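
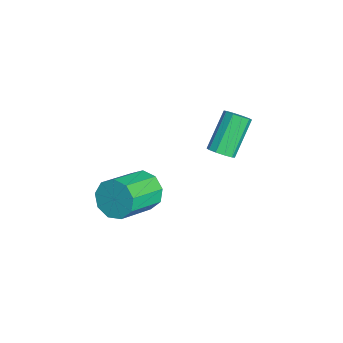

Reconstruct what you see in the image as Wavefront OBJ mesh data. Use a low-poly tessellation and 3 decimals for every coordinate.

v -2.279 3.541 0.778
v -1.87 3.267 1.247
v -3.071 4.186 2.831
v -3.481 4.459 2.362
v -1.716 3.645 1.144
v -2.917 4.563 2.729
v -1.778 3.983 0.902
v -2.979 4.901 2.486
v -2.031 4.152 0.612
v -3.232 5.07 2.197
v -2.379 4.087 0.386
v -3.58 5.006 1.97
v -2.689 3.814 0.309
v -3.89 4.733 1.893
v -2.843 3.437 0.411
v -4.044 4.355 1.996
v -2.781 3.099 0.654
v -3.982 4.017 2.238
v -2.528 2.93 0.943
v -3.729 3.848 2.528
v -2.18 2.994 1.17
v -3.381 3.913 2.754
v 0.33 -0.205 1.038
v 1.038 0.04 0.317
v 2.438 -1.35 1.221
v 1.73 -1.595 1.942
v 1.104 0.471 0.879
v 2.504 -0.919 1.783
v 0.807 0.586 1.516
v 2.208 -0.804 2.419
v 0.287 0.331 1.929
v 1.688 -1.059 2.832
v -0.213 -0.175 1.925
v 1.188 -1.565 2.828
v -0.459 -0.695 1.507
v 0.941 -2.085 2.41
v -0.336 -0.986 0.869
v 1.064 -2.376 1.772
v 0.098 -0.911 0.311
v 1.499 -2.301 1.214
v 0.641 -0.506 0.093
v 2.041 -1.896 0.996
f 2 1 5
f 2 5 3
f 3 5 6
f 3 6 4
f 5 1 7
f 5 7 6
f 6 7 8
f 6 8 4
f 7 1 9
f 7 9 8
f 8 9 10
f 8 10 4
f 9 1 11
f 9 11 10
f 10 11 12
f 10 12 4
f 11 1 13
f 11 13 12
f 12 13 14
f 12 14 4
f 13 1 15
f 13 15 14
f 14 15 16
f 14 16 4
f 15 1 17
f 15 17 16
f 16 17 18
f 16 18 4
f 17 1 19
f 17 19 18
f 18 19 20
f 18 20 4
f 19 1 21
f 19 21 20
f 20 21 22
f 20 22 4
f 21 1 2
f 21 2 22
f 22 2 3
f 22 3 4
f 24 23 27
f 24 27 25
f 25 27 28
f 25 28 26
f 27 23 29
f 27 29 28
f 28 29 30
f 28 30 26
f 29 23 31
f 29 31 30
f 30 31 32
f 30 32 26
f 31 23 33
f 31 33 32
f 32 33 34
f 32 34 26
f 33 23 35
f 33 35 34
f 34 35 36
f 34 36 26
f 35 23 37
f 35 37 36
f 36 37 38
f 36 38 26
f 37 23 39
f 37 39 38
f 38 39 40
f 38 40 26
f 39 23 41
f 39 41 40
f 40 41 42
f 40 42 26
f 41 23 24
f 41 24 42
f 42 24 25
f 42 25 26



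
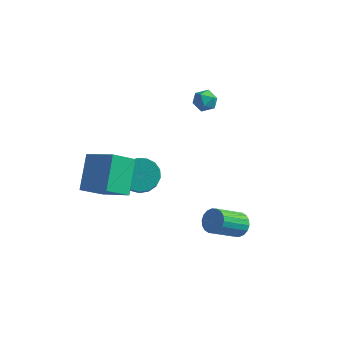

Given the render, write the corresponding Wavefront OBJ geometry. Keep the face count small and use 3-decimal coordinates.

v 3.698 0.279 -4.235
v 4.002 0.608 -3.658
v 3.105 -0.651 -2.469
v 2.802 -0.979 -3.045
v 3.724 0.771 -3.695
v 2.827 -0.488 -2.506
v 3.44 0.836 -3.84
v 2.543 -0.422 -2.651
v 3.208 0.792 -4.062
v 2.311 -0.467 -2.873
v 3.073 0.646 -4.319
v 2.176 -0.613 -3.13
v 3.061 0.427 -4.559
v 2.164 -0.832 -3.37
v 3.176 0.179 -4.735
v 2.279 -1.08 -3.546
v 3.395 -0.049 -4.811
v 2.498 -1.308 -3.622
v 3.673 -0.212 -4.774
v 2.776 -1.471 -3.585
v 3.957 -0.278 -4.629
v 3.06 -1.536 -3.44
v 4.189 -0.233 -4.407
v 3.292 -1.492 -3.218
v 4.324 -0.087 -4.15
v 3.427 -1.346 -2.961
v 4.336 0.132 -3.91
v 3.439 -1.127 -2.721
v 4.221 0.38 -3.734
v 3.324 -0.879 -2.545
v -3.755 -2.369 -1.669
v -2.085 -2.848 -0.679
v -4.088 -0.741 -0.32
v -2.417 -1.22 0.67
v -2.943 -1.44 -2.59
v -1.272 -1.919 -1.6
v -3.275 0.188 -1.241
v -1.605 -0.291 -0.251
v -2.321 1.924 -3.928
v -1.868 2.705 -3.454
v -1.346 1.577 -2.097
v -1.799 0.796 -2.572
v -2.323 2.708 -3.276
v -1.801 1.58 -1.919
v -2.777 2.532 -3.248
v -2.255 1.404 -1.891
v -3.127 2.216 -3.376
v -2.605 1.088 -2.019
v -3.292 1.833 -3.63
v -2.77 0.706 -2.273
v -3.235 1.472 -3.953
v -2.713 0.344 -2.596
v -2.968 1.213 -4.27
v -2.446 0.086 -2.913
v -2.554 1.118 -4.509
v -2.031 -0.01 -3.152
v -2.085 1.207 -4.615
v -1.563 0.079 -3.258
v -1.671 1.46 -4.564
v -1.149 0.333 -3.207
v -1.406 1.82 -4.367
v -0.884 0.692 -3.01
v -1.35 2.203 -4.07
v -0.828 1.076 -2.713
v -1.517 2.523 -3.74
v -0.995 1.395 -2.383
v 0.491 4.296 2.215
v 0.961 4.308 1.677
v -0.001 3.352 1.763
v 0.469 3.364 1.225
v 0.687 3.204 1.887
v 0.991 3.788 2.166
v -0.031 3.872 1.274
v 0.273 4.456 1.553
v 0.639 4.046 1.095
v 1.083 3.634 1.474
v -0.123 4.026 1.966
v 0.321 3.614 2.345
f 2 1 5
f 2 5 3
f 3 5 6
f 3 6 4
f 5 1 7
f 5 7 6
f 6 7 8
f 6 8 4
f 7 1 9
f 7 9 8
f 8 9 10
f 8 10 4
f 9 1 11
f 9 11 10
f 10 11 12
f 10 12 4
f 11 1 13
f 11 13 12
f 12 13 14
f 12 14 4
f 13 1 15
f 13 15 14
f 14 15 16
f 14 16 4
f 15 1 17
f 15 17 16
f 16 17 18
f 16 18 4
f 17 1 19
f 17 19 18
f 18 19 20
f 18 20 4
f 19 1 21
f 19 21 20
f 20 21 22
f 20 22 4
f 21 1 23
f 21 23 22
f 22 23 24
f 22 24 4
f 23 1 25
f 23 25 24
f 24 25 26
f 24 26 4
f 25 1 27
f 25 27 26
f 26 27 28
f 26 28 4
f 27 1 29
f 27 29 28
f 28 29 30
f 28 30 4
f 29 1 2
f 29 2 30
f 30 2 3
f 30 3 4
f 32 34 31
f 35 32 31
f 31 34 33
f 33 35 31
f 32 38 34
f 36 32 35
f 36 38 32
f 34 38 33
f 37 35 33
f 33 38 37
f 37 36 35
f 38 36 37
f 40 39 43
f 40 43 41
f 41 43 44
f 41 44 42
f 43 39 45
f 43 45 44
f 44 45 46
f 44 46 42
f 45 39 47
f 45 47 46
f 46 47 48
f 46 48 42
f 47 39 49
f 47 49 48
f 48 49 50
f 48 50 42
f 49 39 51
f 49 51 50
f 50 51 52
f 50 52 42
f 51 39 53
f 51 53 52
f 52 53 54
f 52 54 42
f 53 39 55
f 53 55 54
f 54 55 56
f 54 56 42
f 55 39 57
f 55 57 56
f 56 57 58
f 56 58 42
f 57 39 59
f 57 59 58
f 58 59 60
f 58 60 42
f 59 39 61
f 59 61 60
f 60 61 62
f 60 62 42
f 61 39 63
f 61 63 62
f 62 63 64
f 62 64 42
f 63 39 65
f 63 65 64
f 64 65 66
f 64 66 42
f 65 39 40
f 65 40 66
f 66 40 41
f 66 41 42
f 67 78 72
f 67 72 68
f 67 68 74
f 67 74 77
f 67 77 78
f 68 72 76
f 72 78 71
f 78 77 69
f 77 74 73
f 74 68 75
f 70 76 71
f 70 71 69
f 70 69 73
f 70 73 75
f 70 75 76
f 71 76 72
f 69 71 78
f 73 69 77
f 75 73 74
f 76 75 68



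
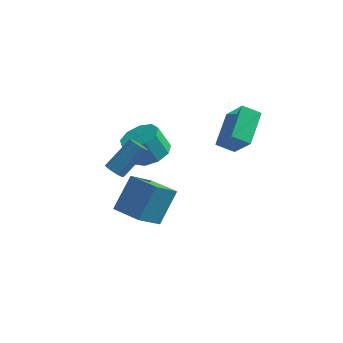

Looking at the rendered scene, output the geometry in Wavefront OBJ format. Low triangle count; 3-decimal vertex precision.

v -1.739 -0.626 -1.819
v -1.278 0.603 -0.362
v -1.098 0.579 -3.038
v -0.637 1.808 -1.582
v -0.343 -1.268 -1.718
v 0.118 -0.039 -0.262
v 0.298 -0.063 -2.938
v 0.759 1.166 -1.481
v -0.867 2.596 -0.281
v 0.012 2.358 0.133
v -0.575 2.285 1.335
v -1.453 2.524 0.921
v -0.071 3.037 0.134
v -0.657 2.964 1.336
v -0.526 3.51 -0.059
v -1.112 3.437 1.143
v -1.14 3.555 -0.357
v -1.727 3.482 0.846
v -1.627 3.152 -0.618
v -2.213 3.079 0.584
v -1.758 2.489 -0.722
v -2.344 2.416 0.48
v -1.472 1.876 -0.62
v -2.058 1.803 0.582
v -0.903 1.6 -0.359
v -1.489 1.527 0.843
v -0.317 1.791 -0.062
v -0.903 1.718 1.141
v -1.003 -2.58 2.723
v -0.68 -2.424 2.361
v 0.146 -1.404 3.534
v -0.177 -1.56 3.897
v -0.901 -2.24 2.357
v -0.075 -1.221 3.53
v -1.154 -2.164 2.469
v -0.329 -1.145 3.643
v -1.36 -2.22 2.662
v -0.534 -1.201 3.836
v -1.452 -2.39 2.875
v -0.626 -1.371 4.048
v -1.401 -2.621 3.039
v -0.575 -1.601 4.213
v -1.224 -2.838 3.103
v -0.399 -1.819 4.277
v -0.977 -2.973 3.047
v -0.151 -1.954 4.22
v -0.738 -2.983 2.888
v 0.088 -1.964 4.061
v -0.583 -2.865 2.676
v 0.243 -1.846 3.85
v -0.561 -2.657 2.48
v 0.264 -1.638 3.653
v 2.164 2.653 1.035
v 3.061 2.017 2.345
v 2.22 4.403 1.846
v 3.117 3.767 3.156
v 3.023 2.853 0.544
v 3.92 2.217 1.854
v 3.079 4.603 1.355
v 3.976 3.967 2.665
f 2 4 1
f 5 2 1
f 1 4 3
f 3 5 1
f 2 8 4
f 6 2 5
f 6 8 2
f 4 8 3
f 7 5 3
f 3 8 7
f 7 6 5
f 8 6 7
f 10 9 13
f 10 13 11
f 11 13 14
f 11 14 12
f 13 9 15
f 13 15 14
f 14 15 16
f 14 16 12
f 15 9 17
f 15 17 16
f 16 17 18
f 16 18 12
f 17 9 19
f 17 19 18
f 18 19 20
f 18 20 12
f 19 9 21
f 19 21 20
f 20 21 22
f 20 22 12
f 21 9 23
f 21 23 22
f 22 23 24
f 22 24 12
f 23 9 25
f 23 25 24
f 24 25 26
f 24 26 12
f 25 9 27
f 25 27 26
f 26 27 28
f 26 28 12
f 27 9 10
f 27 10 28
f 28 10 11
f 28 11 12
f 30 29 33
f 30 33 31
f 31 33 34
f 31 34 32
f 33 29 35
f 33 35 34
f 34 35 36
f 34 36 32
f 35 29 37
f 35 37 36
f 36 37 38
f 36 38 32
f 37 29 39
f 37 39 38
f 38 39 40
f 38 40 32
f 39 29 41
f 39 41 40
f 40 41 42
f 40 42 32
f 41 29 43
f 41 43 42
f 42 43 44
f 42 44 32
f 43 29 45
f 43 45 44
f 44 45 46
f 44 46 32
f 45 29 47
f 45 47 46
f 46 47 48
f 46 48 32
f 47 29 49
f 47 49 48
f 48 49 50
f 48 50 32
f 49 29 51
f 49 51 50
f 50 51 52
f 50 52 32
f 51 29 30
f 51 30 52
f 52 30 31
f 52 31 32
f 54 56 53
f 57 54 53
f 53 56 55
f 55 57 53
f 54 60 56
f 58 54 57
f 58 60 54
f 56 60 55
f 59 57 55
f 55 60 59
f 59 58 57
f 60 58 59



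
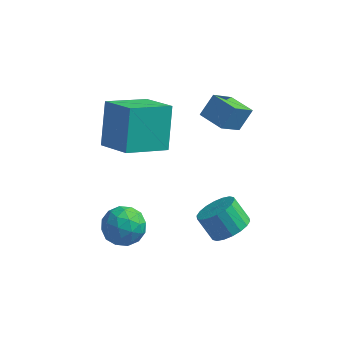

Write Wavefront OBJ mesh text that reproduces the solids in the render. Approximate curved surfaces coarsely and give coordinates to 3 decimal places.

v -1.508 0.998 2.054
v -1.691 2.21 3.759
v -0.169 2.37 1.222
v -0.351 3.582 2.927
v -0.189 0.158 2.793
v -0.371 1.37 4.498
v 1.151 1.53 1.961
v 0.968 2.742 3.666
v 4.049 0.584 -1.664
v 4.759 0.86 -1.185
v 4.022 1.152 -0.258
v 3.311 0.876 -0.736
v 4.647 1.193 -1.379
v 3.91 1.485 -0.452
v 4.417 1.404 -1.629
v 3.68 1.696 -0.702
v 4.114 1.454 -1.886
v 3.376 1.746 -0.959
v 3.797 1.331 -2.099
v 3.06 1.623 -1.172
v 3.531 1.06 -2.225
v 2.793 1.352 -1.298
v 3.367 0.695 -2.241
v 2.63 0.987 -1.313
v 3.338 0.308 -2.142
v 2.601 0.6 -1.215
v 3.45 -0.025 -1.948
v 2.713 0.267 -1.021
v 3.68 -0.236 -1.698
v 2.943 0.056 -0.771
v 3.984 -0.286 -1.441
v 3.246 0.006 -0.514
v 4.3 -0.163 -1.228
v 3.563 0.129 -0.301
v 4.567 0.108 -1.102
v 3.829 0.4 -0.175
v 4.73 0.473 -1.087
v 3.993 0.765 -0.159
v 0.147 -0.293 -0.392
v 0.724 -1.074 -0.51
v -0.744 -0.766 -1.61
v -0.167 -1.547 -1.728
v -0.743 -1.479 -0.941
v -0.193 -1.187 -0.188
v 0.173 -0.653 -1.932
v 0.723 -0.361 -1.179
v 0.739 -1.297 -1.462
v 0.173 -1.807 -0.849
v -0.193 -0.033 -1.271
v -0.759 -0.543 -0.658
v 0.514 -0.642 -0.344
v -0.534 -1.198 -1.776
v -0.872 -1.158 -1.313
v -0.534 -1.617 -1.383
v -0.025 -0.708 -0.155
v 0.314 -1.167 -0.224
v -0.548 -1.405 -0.477
v -0.334 -0.673 -1.896
v 0.005 -1.132 -1.965
v 0.514 -0.223 -0.737
v 0.852 -0.682 -0.807
v 0.528 -0.435 -1.643
v 0.862 -1.232 -0.973
v 0.338 -1.51 -1.689
v 0.538 -0.985 -1.809
v 0.862 -0.813 -1.366
v 0.529 -1.532 -0.613
v 0.005 -1.81 -1.329
v -0.333 -1.77 -0.866
v -0.01 -1.598 -0.424
v 0.538 -1.663 -1.172
v -0.025 -0.03 -0.791
v -0.549 -0.308 -1.507
v -0.01 -0.242 -1.696
v 0.313 -0.07 -1.254
v -0.358 -0.33 -0.431
v -0.882 -0.608 -1.147
v -0.882 -1.027 -0.754
v -0.558 -0.855 -0.311
v -0.558 -0.177 -0.948
v 2.102 2.782 3.372
v 2.484 3.415 4.187
v 2.598 3.803 2.346
v 2.98 4.436 3.161
v 3.14 2.224 3.319
v 3.522 2.857 4.134
v 3.636 3.245 2.293
v 4.018 3.878 3.108
f 2 4 1
f 5 2 1
f 1 4 3
f 3 5 1
f 2 8 4
f 6 2 5
f 6 8 2
f 4 8 3
f 7 5 3
f 3 8 7
f 7 6 5
f 8 6 7
f 10 9 13
f 10 13 11
f 11 13 14
f 11 14 12
f 13 9 15
f 13 15 14
f 14 15 16
f 14 16 12
f 15 9 17
f 15 17 16
f 16 17 18
f 16 18 12
f 17 9 19
f 17 19 18
f 18 19 20
f 18 20 12
f 19 9 21
f 19 21 20
f 20 21 22
f 20 22 12
f 21 9 23
f 21 23 22
f 22 23 24
f 22 24 12
f 23 9 25
f 23 25 24
f 24 25 26
f 24 26 12
f 25 9 27
f 25 27 26
f 26 27 28
f 26 28 12
f 27 9 29
f 27 29 28
f 28 29 30
f 28 30 12
f 29 9 31
f 29 31 30
f 30 31 32
f 30 32 12
f 31 9 33
f 31 33 32
f 32 33 34
f 32 34 12
f 33 9 35
f 33 35 34
f 34 35 36
f 34 36 12
f 35 9 37
f 35 37 36
f 36 37 38
f 36 38 12
f 37 9 10
f 37 10 38
f 38 10 11
f 38 11 12
f 39 76 55
f 76 50 79
f 55 79 44
f 76 79 55
f 39 55 51
f 55 44 56
f 51 56 40
f 55 56 51
f 39 51 60
f 51 40 61
f 60 61 46
f 51 61 60
f 39 60 72
f 60 46 75
f 72 75 49
f 60 75 72
f 39 72 76
f 72 49 80
f 76 80 50
f 72 80 76
f 40 56 67
f 56 44 70
f 67 70 48
f 56 70 67
f 44 79 57
f 79 50 78
f 57 78 43
f 79 78 57
f 50 80 77
f 80 49 73
f 77 73 41
f 80 73 77
f 49 75 74
f 75 46 62
f 74 62 45
f 75 62 74
f 46 61 66
f 61 40 63
f 66 63 47
f 61 63 66
f 42 68 54
f 68 48 69
f 54 69 43
f 68 69 54
f 42 54 52
f 54 43 53
f 52 53 41
f 54 53 52
f 42 52 59
f 52 41 58
f 59 58 45
f 52 58 59
f 42 59 64
f 59 45 65
f 64 65 47
f 59 65 64
f 42 64 68
f 64 47 71
f 68 71 48
f 64 71 68
f 43 69 57
f 69 48 70
f 57 70 44
f 69 70 57
f 41 53 77
f 53 43 78
f 77 78 50
f 53 78 77
f 45 58 74
f 58 41 73
f 74 73 49
f 58 73 74
f 47 65 66
f 65 45 62
f 66 62 46
f 65 62 66
f 48 71 67
f 71 47 63
f 67 63 40
f 71 63 67
f 82 84 81
f 85 82 81
f 81 84 83
f 83 85 81
f 82 88 84
f 86 82 85
f 86 88 82
f 84 88 83
f 87 85 83
f 83 88 87
f 87 86 85
f 88 86 87



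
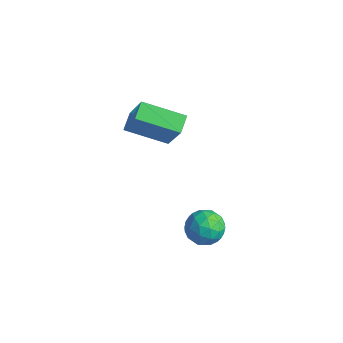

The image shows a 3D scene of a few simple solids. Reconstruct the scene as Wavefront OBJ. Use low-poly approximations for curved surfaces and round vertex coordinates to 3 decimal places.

v -1.236 -2.351 0.256
v -0.172 -2.609 2.001
v 0.139 -1.171 -0.408
v 1.203 -1.429 1.336
v -0.823 -3.031 -0.096
v 0.241 -3.289 1.648
v 0.552 -1.851 -0.761
v 1.616 -2.109 0.984
v 2.818 -1.714 -3.725
v 3.675 -1.576 -3.884
v 3.025 -3.124 -3.836
v 3.882 -2.986 -3.995
v 3.55 -2.821 -3.194
v 3.422 -1.95 -3.125
v 3.278 -2.75 -4.595
v 3.15 -1.879 -4.526
v 3.96 -2.216 -4.422
v 4.128 -2.26 -3.556
v 2.572 -2.44 -4.164
v 2.74 -2.484 -3.298
v 3.228 -1.521 -3.795
v 3.472 -3.179 -3.925
v 3.276 -3.082 -3.454
v 3.78 -3 -3.548
v 3.08 -1.741 -3.348
v 3.584 -1.66 -3.442
v 3.51 -2.391 -3.036
v 3.116 -3.04 -4.278
v 3.62 -2.959 -4.372
v 2.92 -1.7 -4.172
v 3.424 -1.618 -4.266
v 3.19 -2.309 -4.684
v 3.9 -1.816 -4.205
v 4.021 -2.645 -4.27
v 3.666 -2.507 -4.622
v 3.591 -1.995 -4.582
v 3.999 -1.842 -3.696
v 4.12 -2.671 -3.761
v 3.925 -2.574 -3.29
v 3.85 -2.062 -3.25
v 4.166 -2.218 -4.012
v 2.58 -2.029 -3.959
v 2.701 -2.858 -4.024
v 2.85 -2.638 -4.47
v 2.775 -2.126 -4.43
v 2.679 -2.055 -3.45
v 2.8 -2.884 -3.515
v 3.109 -2.705 -3.138
v 3.034 -2.193 -3.098
v 2.534 -2.482 -3.708
f 2 4 1
f 5 2 1
f 1 4 3
f 3 5 1
f 2 8 4
f 6 2 5
f 6 8 2
f 4 8 3
f 7 5 3
f 3 8 7
f 7 6 5
f 8 6 7
f 9 46 25
f 46 20 49
f 25 49 14
f 46 49 25
f 9 25 21
f 25 14 26
f 21 26 10
f 25 26 21
f 9 21 30
f 21 10 31
f 30 31 16
f 21 31 30
f 9 30 42
f 30 16 45
f 42 45 19
f 30 45 42
f 9 42 46
f 42 19 50
f 46 50 20
f 42 50 46
f 10 26 37
f 26 14 40
f 37 40 18
f 26 40 37
f 14 49 27
f 49 20 48
f 27 48 13
f 49 48 27
f 20 50 47
f 50 19 43
f 47 43 11
f 50 43 47
f 19 45 44
f 45 16 32
f 44 32 15
f 45 32 44
f 16 31 36
f 31 10 33
f 36 33 17
f 31 33 36
f 12 38 24
f 38 18 39
f 24 39 13
f 38 39 24
f 12 24 22
f 24 13 23
f 22 23 11
f 24 23 22
f 12 22 29
f 22 11 28
f 29 28 15
f 22 28 29
f 12 29 34
f 29 15 35
f 34 35 17
f 29 35 34
f 12 34 38
f 34 17 41
f 38 41 18
f 34 41 38
f 13 39 27
f 39 18 40
f 27 40 14
f 39 40 27
f 11 23 47
f 23 13 48
f 47 48 20
f 23 48 47
f 15 28 44
f 28 11 43
f 44 43 19
f 28 43 44
f 17 35 36
f 35 15 32
f 36 32 16
f 35 32 36
f 18 41 37
f 41 17 33
f 37 33 10
f 41 33 37



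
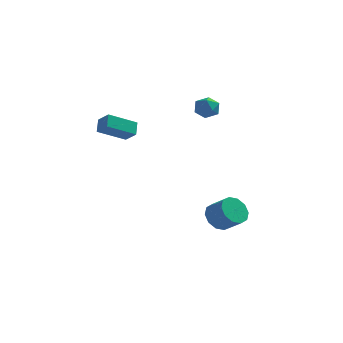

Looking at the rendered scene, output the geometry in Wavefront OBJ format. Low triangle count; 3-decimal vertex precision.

v 0.947 0.133 -3.855
v 1.341 -0.272 -4.594
v 2.307 -0.738 -3.824
v 1.913 -0.333 -3.085
v 1.557 0.258 -4.545
v 2.523 -0.208 -3.775
v 1.541 0.74 -4.233
v 2.507 0.274 -3.463
v 1.298 0.99 -3.777
v 2.264 0.525 -3.007
v 0.921 0.913 -3.35
v 1.887 0.448 -2.58
v 0.553 0.538 -3.116
v 1.519 0.072 -2.346
v 0.337 0.008 -3.165
v 1.303 -0.458 -2.395
v 0.353 -0.474 -3.477
v 1.319 -0.94 -2.707
v 0.596 -0.725 -3.933
v 1.562 -1.19 -3.163
v 0.973 -0.648 -4.36
v 1.939 -1.113 -3.59
v -3.576 -1.472 1.89
v -4.844 -2.397 2.665
v -3.67 -0.831 2.501
v -4.938 -1.756 3.275
v -2.922 -1.904 2.445
v -4.19 -2.829 3.219
v -3.016 -1.263 3.055
v -4.284 -2.188 3.83
v -0.627 1.472 3.069
v -0.042 1.875 2.779
v 0.062 1.185 4.061
v 0.647 1.588 3.771
v 0.016 1.95 4.017
v -0.41 2.127 3.404
v 0.43 0.933 3.436
v 0.004 1.11 2.823
v 0.611 1.542 3.006
v 0.355 2.171 3.365
v -0.335 0.889 3.475
v -0.591 1.518 3.834
f 2 1 5
f 2 5 3
f 3 5 6
f 3 6 4
f 5 1 7
f 5 7 6
f 6 7 8
f 6 8 4
f 7 1 9
f 7 9 8
f 8 9 10
f 8 10 4
f 9 1 11
f 9 11 10
f 10 11 12
f 10 12 4
f 11 1 13
f 11 13 12
f 12 13 14
f 12 14 4
f 13 1 15
f 13 15 14
f 14 15 16
f 14 16 4
f 15 1 17
f 15 17 16
f 16 17 18
f 16 18 4
f 17 1 19
f 17 19 18
f 18 19 20
f 18 20 4
f 19 1 21
f 19 21 20
f 20 21 22
f 20 22 4
f 21 1 2
f 21 2 22
f 22 2 3
f 22 3 4
f 24 26 23
f 27 24 23
f 23 26 25
f 25 27 23
f 24 30 26
f 28 24 27
f 28 30 24
f 26 30 25
f 29 27 25
f 25 30 29
f 29 28 27
f 30 28 29
f 31 42 36
f 31 36 32
f 31 32 38
f 31 38 41
f 31 41 42
f 32 36 40
f 36 42 35
f 42 41 33
f 41 38 37
f 38 32 39
f 34 40 35
f 34 35 33
f 34 33 37
f 34 37 39
f 34 39 40
f 35 40 36
f 33 35 42
f 37 33 41
f 39 37 38
f 40 39 32



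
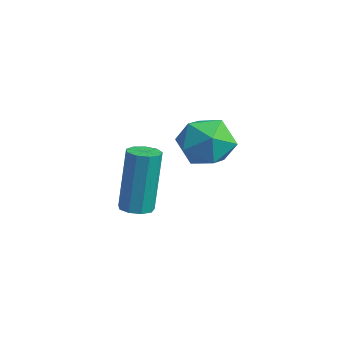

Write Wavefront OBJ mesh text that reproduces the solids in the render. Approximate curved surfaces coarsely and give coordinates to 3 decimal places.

v 2.997 -2.415 -1.884
v 3.55 -3.052 -1.589
v 2.11 -2.668 -0.771
v 2.663 -3.305 -0.476
v 2.911 -2.447 -0.441
v 3.459 -2.291 -1.129
v 2.201 -3.429 -1.231
v 2.749 -3.273 -1.919
v 3.058 -3.679 -1.185
v 3.497 -3.072 -0.697
v 2.163 -2.648 -1.663
v 2.602 -2.041 -1.175
v 0.154 -3.524 -4.835
v 0.651 -3.629 -4.788
v 0.523 -3.302 -2.698
v 0.026 -3.196 -2.745
v 0.606 -3.288 -4.845
v 0.478 -2.96 -2.754
v 0.35 -3.057 -4.896
v 0.222 -2.729 -2.806
v 0.002 -3.044 -4.92
v -0.126 -2.717 -2.829
v -0.275 -3.256 -4.903
v -0.403 -2.929 -2.813
v -0.351 -3.593 -4.855
v -0.479 -3.266 -2.765
v -0.191 -3.898 -4.798
v -0.319 -3.57 -2.707
v 0.131 -4.027 -4.758
v 0.003 -3.7 -2.667
v 0.463 -3.921 -4.754
v 0.335 -3.594 -2.664
f 1 12 6
f 1 6 2
f 1 2 8
f 1 8 11
f 1 11 12
f 2 6 10
f 6 12 5
f 12 11 3
f 11 8 7
f 8 2 9
f 4 10 5
f 4 5 3
f 4 3 7
f 4 7 9
f 4 9 10
f 5 10 6
f 3 5 12
f 7 3 11
f 9 7 8
f 10 9 2
f 14 13 17
f 14 17 15
f 15 17 18
f 15 18 16
f 17 13 19
f 17 19 18
f 18 19 20
f 18 20 16
f 19 13 21
f 19 21 20
f 20 21 22
f 20 22 16
f 21 13 23
f 21 23 22
f 22 23 24
f 22 24 16
f 23 13 25
f 23 25 24
f 24 25 26
f 24 26 16
f 25 13 27
f 25 27 26
f 26 27 28
f 26 28 16
f 27 13 29
f 27 29 28
f 28 29 30
f 28 30 16
f 29 13 31
f 29 31 30
f 30 31 32
f 30 32 16
f 31 13 14
f 31 14 32
f 32 14 15
f 32 15 16



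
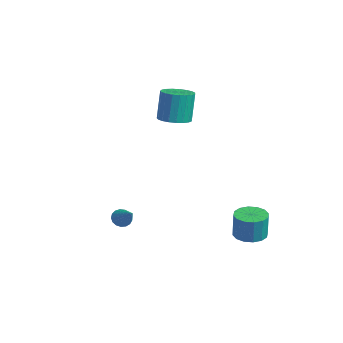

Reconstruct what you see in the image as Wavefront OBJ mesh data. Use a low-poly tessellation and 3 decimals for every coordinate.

v 3.62 2.645 -3.229
v 4.254 2.014 -3.325
v 4.434 1.964 -1.807
v 3.8 2.595 -1.711
v 4.484 2.419 -3.339
v 4.664 2.369 -1.821
v 4.482 2.884 -3.324
v 4.663 2.834 -1.805
v 4.249 3.286 -3.283
v 4.43 3.236 -1.764
v 3.848 3.516 -3.228
v 4.028 3.466 -1.709
v 3.385 3.512 -3.173
v 3.566 3.462 -1.654
v 2.986 3.276 -3.133
v 3.166 3.226 -1.615
v 2.756 2.871 -3.119
v 2.936 2.821 -1.601
v 2.757 2.406 -3.135
v 2.938 2.356 -1.616
v 2.99 2.004 -3.176
v 3.171 1.954 -1.657
v 3.392 1.774 -3.231
v 3.572 1.724 -1.712
v 3.854 1.778 -3.286
v 4.035 1.728 -1.767
v 0.508 -3.126 -2.448
v 0.78 -3.533 -2.758
v 1.752 -2.994 -1.532
v 0.848 -3.296 -2.886
v 0.839 -3.02 -2.912
v 0.754 -2.768 -2.833
v 0.613 -2.598 -2.665
v 0.447 -2.549 -2.448
v 0.296 -2.632 -2.23
v 0.193 -2.828 -2.063
v 0.163 -3.092 -1.983
v 0.211 -3.364 -2.01
v 0.328 -3.581 -2.138
v 0.486 -3.694 -2.336
v 0.649 -3.677 -2.56
v -2.766 1.085 2.558
v -1.974 1.574 2.579
v -2.203 1.863 4.443
v -2.994 1.375 4.422
v -2.236 1.848 2.505
v -2.465 2.137 4.369
v -2.59 1.991 2.439
v -2.819 2.28 4.303
v -2.974 1.977 2.394
v -3.202 2.266 4.258
v -3.321 1.809 2.378
v -3.55 2.098 4.241
v -3.573 1.516 2.392
v -3.802 1.805 4.256
v -3.685 1.148 2.435
v -3.914 1.437 4.299
v -3.638 0.77 2.5
v -3.867 1.059 4.364
v -3.441 0.446 2.574
v -3.669 0.735 4.438
v -3.126 0.233 2.646
v -3.355 0.522 4.51
v -2.749 0.167 2.703
v -2.978 0.456 4.566
v -2.375 0.26 2.734
v -2.604 0.549 4.598
v -2.069 0.496 2.735
v -2.297 0.785 4.599
v -1.883 0.833 2.706
v -2.111 1.123 4.569
v -1.849 1.215 2.651
v -2.078 1.504 4.514
f 2 1 5
f 2 5 3
f 3 5 6
f 3 6 4
f 5 1 7
f 5 7 6
f 6 7 8
f 6 8 4
f 7 1 9
f 7 9 8
f 8 9 10
f 8 10 4
f 9 1 11
f 9 11 10
f 10 11 12
f 10 12 4
f 11 1 13
f 11 13 12
f 12 13 14
f 12 14 4
f 13 1 15
f 13 15 14
f 14 15 16
f 14 16 4
f 15 1 17
f 15 17 16
f 16 17 18
f 16 18 4
f 17 1 19
f 17 19 18
f 18 19 20
f 18 20 4
f 19 1 21
f 19 21 20
f 20 21 22
f 20 22 4
f 21 1 23
f 21 23 22
f 22 23 24
f 22 24 4
f 23 1 25
f 23 25 24
f 24 25 26
f 24 26 4
f 25 1 2
f 25 2 26
f 26 2 3
f 26 3 4
f 28 27 30
f 28 30 29
f 30 27 31
f 30 31 29
f 31 27 32
f 31 32 29
f 32 27 33
f 32 33 29
f 33 27 34
f 33 34 29
f 34 27 35
f 34 35 29
f 35 27 36
f 35 36 29
f 36 27 37
f 36 37 29
f 37 27 38
f 37 38 29
f 38 27 39
f 38 39 29
f 39 27 40
f 39 40 29
f 40 27 41
f 40 41 29
f 41 27 28
f 41 28 29
f 43 42 46
f 43 46 44
f 44 46 47
f 44 47 45
f 46 42 48
f 46 48 47
f 47 48 49
f 47 49 45
f 48 42 50
f 48 50 49
f 49 50 51
f 49 51 45
f 50 42 52
f 50 52 51
f 51 52 53
f 51 53 45
f 52 42 54
f 52 54 53
f 53 54 55
f 53 55 45
f 54 42 56
f 54 56 55
f 55 56 57
f 55 57 45
f 56 42 58
f 56 58 57
f 57 58 59
f 57 59 45
f 58 42 60
f 58 60 59
f 59 60 61
f 59 61 45
f 60 42 62
f 60 62 61
f 61 62 63
f 61 63 45
f 62 42 64
f 62 64 63
f 63 64 65
f 63 65 45
f 64 42 66
f 64 66 65
f 65 66 67
f 65 67 45
f 66 42 68
f 66 68 67
f 67 68 69
f 67 69 45
f 68 42 70
f 68 70 69
f 69 70 71
f 69 71 45
f 70 42 72
f 70 72 71
f 71 72 73
f 71 73 45
f 72 42 43
f 72 43 73
f 73 43 44
f 73 44 45



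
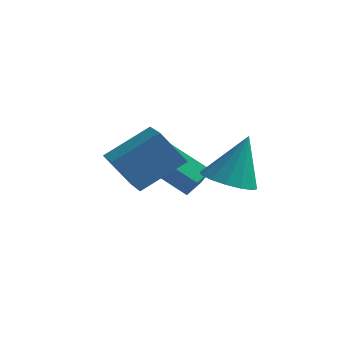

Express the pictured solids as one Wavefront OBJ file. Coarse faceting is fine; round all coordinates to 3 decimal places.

v -5.058 1.636 -3.012
v -4.838 2.451 -2.7
v -3.224 1.584 -4.17
v -3.004 2.399 -3.858
v -4.436 1.081 -2.002
v -4.216 1.896 -1.69
v -2.602 1.029 -3.16
v -2.382 1.844 -2.848
v -3.014 -3.001 -1.798
v -3.903 -3.298 -0.465
v -3.87 -1.888 -2.121
v -4.758 -2.185 -0.787
v -1.802 -1.755 -0.713
v -2.69 -2.052 0.621
v -2.657 -0.642 -1.035
v -3.546 -0.939 0.298
v -1.607 1.544 -3.102
v -0.573 1.218 -3.221
v -1.133 2.316 -1.098
v -0.584 1.746 -3.422
v -0.869 2.219 -3.537
v -1.352 2.511 -3.535
v -1.903 2.544 -3.418
v -2.374 2.309 -3.216
v -2.64 1.869 -2.984
v -2.629 1.342 -2.783
v -2.344 0.869 -2.668
v -1.861 0.576 -2.67
v -1.311 0.543 -2.787
v -0.839 0.778 -2.989
f 2 4 1
f 5 2 1
f 1 4 3
f 3 5 1
f 2 8 4
f 6 2 5
f 6 8 2
f 4 8 3
f 7 5 3
f 3 8 7
f 7 6 5
f 8 6 7
f 10 12 9
f 13 10 9
f 9 12 11
f 11 13 9
f 10 16 12
f 14 10 13
f 14 16 10
f 12 16 11
f 15 13 11
f 11 16 15
f 15 14 13
f 16 14 15
f 18 17 20
f 18 20 19
f 20 17 21
f 20 21 19
f 21 17 22
f 21 22 19
f 22 17 23
f 22 23 19
f 23 17 24
f 23 24 19
f 24 17 25
f 24 25 19
f 25 17 26
f 25 26 19
f 26 17 27
f 26 27 19
f 27 17 28
f 27 28 19
f 28 17 29
f 28 29 19
f 29 17 30
f 29 30 19
f 30 17 18
f 30 18 19



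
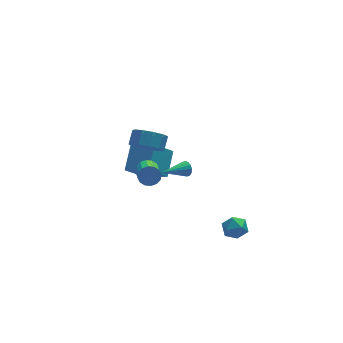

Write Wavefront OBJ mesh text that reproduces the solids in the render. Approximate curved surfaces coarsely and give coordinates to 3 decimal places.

v -1.628 2.516 -4.096
v -2.868 2.308 -2.922
v -2.686 3.901 -4.97
v -3.926 3.694 -3.796
v -0.814 3.826 -3.004
v -2.054 3.619 -1.83
v -1.872 5.212 -3.878
v -3.112 5.004 -2.704
v 0.458 -3.025 -3.572
v 0.941 -3.389 -4.172
v -0.301 -4.171 -3.488
v 0.182 -4.535 -4.088
v 0.507 -4.378 -3.316
v 0.976 -3.669 -3.368
v -0.336 -3.891 -4.292
v 0.133 -3.182 -4.344
v 0.45 -3.924 -4.616
v 0.971 -4.225 -4.014
v -0.331 -3.335 -3.646
v 0.19 -3.636 -3.044
v -3.635 0.18 -0.722
v -3.318 -0.164 -1.229
v -3.648 -1.564 -0.485
v -3.965 -1.22 0.022
v -3.062 -0.097 -0.99
v -3.392 -1.497 -0.245
v -2.96 0.045 -0.678
v -3.29 -1.356 0.066
v -3.038 0.222 -0.378
v -3.368 -1.178 0.366
v -3.277 0.389 -0.171
v -3.606 -1.012 0.574
v -3.611 0.499 -0.111
v -3.941 -0.901 0.633
v -3.952 0.524 -0.215
v -4.282 -0.876 0.529
v -4.208 0.457 -0.455
v -4.538 -0.943 0.29
v -4.31 0.316 -0.766
v -4.64 -1.085 -0.022
v -4.232 0.138 -1.066
v -4.562 -1.262 -0.322
v -3.994 -0.028 -1.274
v -4.323 -1.429 -0.529
v -3.659 -0.139 -1.333
v -3.989 -1.539 -0.589
v -3.642 0.307 1.239
v -3.124 -0.5 1.666
v -2.679 0.125 2.308
v -3.198 0.933 1.881
v -2.762 -0.262 1.183
v -2.317 0.363 1.825
v -2.736 0.194 0.722
v -2.291 0.819 1.364
v -3.056 0.693 0.458
v -2.611 1.318 1.1
v -3.6 1.044 0.492
v -3.156 1.669 1.134
v -4.161 1.115 0.812
v -3.716 1.74 1.454
v -4.523 0.877 1.295
v -4.078 1.502 1.937
v -4.549 0.421 1.756
v -4.104 1.046 2.398
v -4.229 -0.078 2.02
v -3.784 0.547 2.662
v -3.684 -0.429 1.986
v -3.24 0.196 2.628
v -1.213 0.329 -1.504
v -1.009 0.134 -1.043
v -2.887 -0.129 -0.956
v -1.065 0.403 -0.99
v -1.161 0.652 -1.075
v -1.27 0.814 -1.274
v -1.365 0.846 -1.535
v -1.418 0.74 -1.788
v -1.417 0.523 -1.965
v -1.361 0.254 -2.018
v -1.265 0.006 -1.934
v -1.156 -0.157 -1.734
v -1.061 -0.189 -1.473
v -1.008 -0.082 -1.22
f 2 4 1
f 5 2 1
f 1 4 3
f 3 5 1
f 2 8 4
f 6 2 5
f 6 8 2
f 4 8 3
f 7 5 3
f 3 8 7
f 7 6 5
f 8 6 7
f 9 20 14
f 9 14 10
f 9 10 16
f 9 16 19
f 9 19 20
f 10 14 18
f 14 20 13
f 20 19 11
f 19 16 15
f 16 10 17
f 12 18 13
f 12 13 11
f 12 11 15
f 12 15 17
f 12 17 18
f 13 18 14
f 11 13 20
f 15 11 19
f 17 15 16
f 18 17 10
f 22 21 25
f 22 25 23
f 23 25 26
f 23 26 24
f 25 21 27
f 25 27 26
f 26 27 28
f 26 28 24
f 27 21 29
f 27 29 28
f 28 29 30
f 28 30 24
f 29 21 31
f 29 31 30
f 30 31 32
f 30 32 24
f 31 21 33
f 31 33 32
f 32 33 34
f 32 34 24
f 33 21 35
f 33 35 34
f 34 35 36
f 34 36 24
f 35 21 37
f 35 37 36
f 36 37 38
f 36 38 24
f 37 21 39
f 37 39 38
f 38 39 40
f 38 40 24
f 39 21 41
f 39 41 40
f 40 41 42
f 40 42 24
f 41 21 43
f 41 43 42
f 42 43 44
f 42 44 24
f 43 21 45
f 43 45 44
f 44 45 46
f 44 46 24
f 45 21 22
f 45 22 46
f 46 22 23
f 46 23 24
f 48 47 51
f 48 51 49
f 49 51 52
f 49 52 50
f 51 47 53
f 51 53 52
f 52 53 54
f 52 54 50
f 53 47 55
f 53 55 54
f 54 55 56
f 54 56 50
f 55 47 57
f 55 57 56
f 56 57 58
f 56 58 50
f 57 47 59
f 57 59 58
f 58 59 60
f 58 60 50
f 59 47 61
f 59 61 60
f 60 61 62
f 60 62 50
f 61 47 63
f 61 63 62
f 62 63 64
f 62 64 50
f 63 47 65
f 63 65 64
f 64 65 66
f 64 66 50
f 65 47 67
f 65 67 66
f 66 67 68
f 66 68 50
f 67 47 48
f 67 48 68
f 68 48 49
f 68 49 50
f 70 69 72
f 70 72 71
f 72 69 73
f 72 73 71
f 73 69 74
f 73 74 71
f 74 69 75
f 74 75 71
f 75 69 76
f 75 76 71
f 76 69 77
f 76 77 71
f 77 69 78
f 77 78 71
f 78 69 79
f 78 79 71
f 79 69 80
f 79 80 71
f 80 69 81
f 80 81 71
f 81 69 82
f 81 82 71
f 82 69 70
f 82 70 71



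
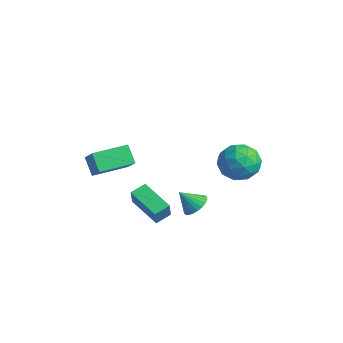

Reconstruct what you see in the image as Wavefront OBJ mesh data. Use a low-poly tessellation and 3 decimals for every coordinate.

v 1.919 -2.47 -2.989
v 2.315 -2.784 -2.035
v 1.895 -1.704 -2.727
v 2.291 -2.018 -1.773
v 3.509 -2.222 -3.567
v 3.905 -2.536 -2.613
v 3.485 -1.456 -3.305
v 3.881 -1.77 -2.351
v 3.999 -0.488 -2.761
v 4.377 -0.142 -2.314
v 3.561 -1.072 -1.939
v 4.158 0.008 -2.324
v 3.915 0.083 -2.4
v 3.685 0.07 -2.532
v 3.503 -0.027 -2.698
v 3.396 -0.195 -2.874
v 3.381 -0.407 -3.033
v 3.46 -0.631 -3.15
v 3.622 -0.834 -3.208
v 3.84 -0.983 -3.198
v 4.083 -1.058 -3.122
v 4.313 -1.045 -2.99
v 4.496 -0.948 -2.824
v 4.602 -0.78 -2.648
v 4.617 -0.568 -2.489
v 4.538 -0.344 -2.372
v -3.004 -2.012 -3.012
v -1.837 -2.289 -1.983
v -2.708 -0.272 -2.879
v -1.542 -0.549 -1.85
v -2.278 -2.071 -3.85
v -1.112 -2.348 -2.821
v -1.983 -0.331 -3.717
v -0.816 -0.608 -2.688
v 2.132 3.787 -1.709
v 3.088 3.398 -1.381
v 1.892 2.362 -2.699
v 2.848 1.973 -2.371
v 2.021 2.039 -1.674
v 2.17 2.92 -1.062
v 2.81 2.84 -3.018
v 2.959 3.721 -2.406
v 3.507 2.812 -2.19
v 3.02 2.317 -1.359
v 1.96 3.443 -2.721
v 1.473 2.948 -1.89
v 2.631 3.718 -1.458
v 2.349 2.042 -2.622
v 1.863 2.081 -2.212
v 2.425 1.852 -2.019
v 2.092 3.437 -1.27
v 2.654 3.208 -1.077
v 2.027 2.409 -1.25
v 2.326 2.552 -3.003
v 2.888 2.323 -2.81
v 2.555 3.908 -2.061
v 3.117 3.679 -1.868
v 2.953 3.351 -2.83
v 3.439 3.145 -1.74
v 3.298 2.307 -2.323
v 3.276 2.817 -2.703
v 3.363 3.335 -2.343
v 3.153 2.854 -1.252
v 3.011 2.016 -1.834
v 2.526 2.055 -1.425
v 2.613 2.573 -1.065
v 3.399 2.51 -1.728
v 1.969 3.744 -2.246
v 1.827 2.906 -2.828
v 2.367 3.187 -3.015
v 2.454 3.705 -2.655
v 1.682 3.453 -1.757
v 1.541 2.615 -2.34
v 1.617 2.425 -1.737
v 1.704 2.943 -1.377
v 1.581 3.25 -2.352
f 2 4 1
f 5 2 1
f 1 4 3
f 3 5 1
f 2 8 4
f 6 2 5
f 6 8 2
f 4 8 3
f 7 5 3
f 3 8 7
f 7 6 5
f 8 6 7
f 10 9 12
f 10 12 11
f 12 9 13
f 12 13 11
f 13 9 14
f 13 14 11
f 14 9 15
f 14 15 11
f 15 9 16
f 15 16 11
f 16 9 17
f 16 17 11
f 17 9 18
f 17 18 11
f 18 9 19
f 18 19 11
f 19 9 20
f 19 20 11
f 20 9 21
f 20 21 11
f 21 9 22
f 21 22 11
f 22 9 23
f 22 23 11
f 23 9 24
f 23 24 11
f 24 9 25
f 24 25 11
f 25 9 26
f 25 26 11
f 26 9 10
f 26 10 11
f 28 30 27
f 31 28 27
f 27 30 29
f 29 31 27
f 28 34 30
f 32 28 31
f 32 34 28
f 30 34 29
f 33 31 29
f 29 34 33
f 33 32 31
f 34 32 33
f 35 72 51
f 72 46 75
f 51 75 40
f 72 75 51
f 35 51 47
f 51 40 52
f 47 52 36
f 51 52 47
f 35 47 56
f 47 36 57
f 56 57 42
f 47 57 56
f 35 56 68
f 56 42 71
f 68 71 45
f 56 71 68
f 35 68 72
f 68 45 76
f 72 76 46
f 68 76 72
f 36 52 63
f 52 40 66
f 63 66 44
f 52 66 63
f 40 75 53
f 75 46 74
f 53 74 39
f 75 74 53
f 46 76 73
f 76 45 69
f 73 69 37
f 76 69 73
f 45 71 70
f 71 42 58
f 70 58 41
f 71 58 70
f 42 57 62
f 57 36 59
f 62 59 43
f 57 59 62
f 38 64 50
f 64 44 65
f 50 65 39
f 64 65 50
f 38 50 48
f 50 39 49
f 48 49 37
f 50 49 48
f 38 48 55
f 48 37 54
f 55 54 41
f 48 54 55
f 38 55 60
f 55 41 61
f 60 61 43
f 55 61 60
f 38 60 64
f 60 43 67
f 64 67 44
f 60 67 64
f 39 65 53
f 65 44 66
f 53 66 40
f 65 66 53
f 37 49 73
f 49 39 74
f 73 74 46
f 49 74 73
f 41 54 70
f 54 37 69
f 70 69 45
f 54 69 70
f 43 61 62
f 61 41 58
f 62 58 42
f 61 58 62
f 44 67 63
f 67 43 59
f 63 59 36
f 67 59 63



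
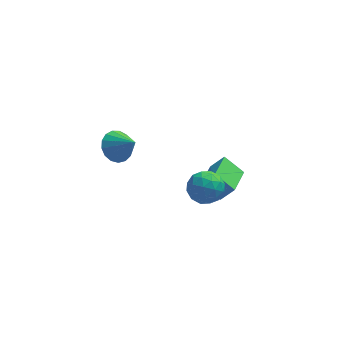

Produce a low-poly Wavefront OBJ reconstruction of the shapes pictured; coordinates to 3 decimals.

v -0.656 0.461 1.206
v 0.107 0.832 1.134
v -0.407 -0.272 0.066
v 0.356 0.099 -0.006
v 0.206 -0.447 0.631
v 0.052 0.006 1.335
v -0.352 0.554 -0.135
v -0.506 1.007 0.569
v 0.295 0.889 0.305
v 0.64 0.271 0.779
v -0.94 0.289 0.421
v -0.595 -0.329 0.895
v -0.297 0.711 1.27
v -0.003 -0.151 -0.07
v -0.092 -0.472 0.304
v 0.357 -0.254 0.262
v -0.329 0.226 1.388
v 0.12 0.444 1.346
v 0.178 -0.308 1.05
v -0.42 0.116 -0.146
v 0.029 0.334 -0.188
v -0.657 0.814 0.938
v -0.208 1.032 0.896
v -0.478 0.868 0.15
v 0.263 0.963 0.741
v 0.409 0.531 0.071
v -0.007 0.799 -0.005
v -0.097 1.065 0.409
v 0.465 0.599 1.019
v 0.612 0.168 0.349
v 0.523 -0.153 0.723
v 0.433 0.114 1.137
v 0.576 0.633 0.532
v -0.912 0.392 0.851
v -0.765 -0.039 0.181
v -0.733 0.446 0.063
v -0.823 0.713 0.477
v -0.709 0.029 1.129
v -0.563 -0.403 0.459
v -0.203 -0.505 0.791
v -0.293 -0.239 1.205
v -0.876 -0.073 0.668
v -3.733 1.061 2.91
v -3.317 1.711 3.025
v -3.007 0.439 3.79
v -3.595 1.737 3.273
v -3.904 1.609 3.438
v -4.175 1.355 3.481
v -4.344 1.034 3.394
v -4.373 0.719 3.196
v -4.256 0.482 2.932
v -4.018 0.378 2.663
v -3.716 0.431 2.45
v -3.417 0.628 2.343
v -3.191 0.924 2.366
v -3.089 1.251 2.513
v -3.134 1.535 2.751
v 0.702 2.571 -2.909
v -0.126 3.048 -2.2
v 1.259 4.062 -3.262
v 0.431 4.539 -2.553
v 1.309 2.521 -2.167
v 0.481 2.998 -1.458
v 1.866 4.012 -2.52
v 1.038 4.489 -1.811
f 1 38 17
f 38 12 41
f 17 41 6
f 38 41 17
f 1 17 13
f 17 6 18
f 13 18 2
f 17 18 13
f 1 13 22
f 13 2 23
f 22 23 8
f 13 23 22
f 1 22 34
f 22 8 37
f 34 37 11
f 22 37 34
f 1 34 38
f 34 11 42
f 38 42 12
f 34 42 38
f 2 18 29
f 18 6 32
f 29 32 10
f 18 32 29
f 6 41 19
f 41 12 40
f 19 40 5
f 41 40 19
f 12 42 39
f 42 11 35
f 39 35 3
f 42 35 39
f 11 37 36
f 37 8 24
f 36 24 7
f 37 24 36
f 8 23 28
f 23 2 25
f 28 25 9
f 23 25 28
f 4 30 16
f 30 10 31
f 16 31 5
f 30 31 16
f 4 16 14
f 16 5 15
f 14 15 3
f 16 15 14
f 4 14 21
f 14 3 20
f 21 20 7
f 14 20 21
f 4 21 26
f 21 7 27
f 26 27 9
f 21 27 26
f 4 26 30
f 26 9 33
f 30 33 10
f 26 33 30
f 5 31 19
f 31 10 32
f 19 32 6
f 31 32 19
f 3 15 39
f 15 5 40
f 39 40 12
f 15 40 39
f 7 20 36
f 20 3 35
f 36 35 11
f 20 35 36
f 9 27 28
f 27 7 24
f 28 24 8
f 27 24 28
f 10 33 29
f 33 9 25
f 29 25 2
f 33 25 29
f 44 43 46
f 44 46 45
f 46 43 47
f 46 47 45
f 47 43 48
f 47 48 45
f 48 43 49
f 48 49 45
f 49 43 50
f 49 50 45
f 50 43 51
f 50 51 45
f 51 43 52
f 51 52 45
f 52 43 53
f 52 53 45
f 53 43 54
f 53 54 45
f 54 43 55
f 54 55 45
f 55 43 56
f 55 56 45
f 56 43 57
f 56 57 45
f 57 43 44
f 57 44 45
f 59 61 58
f 62 59 58
f 58 61 60
f 60 62 58
f 59 65 61
f 63 59 62
f 63 65 59
f 61 65 60
f 64 62 60
f 60 65 64
f 64 63 62
f 65 63 64



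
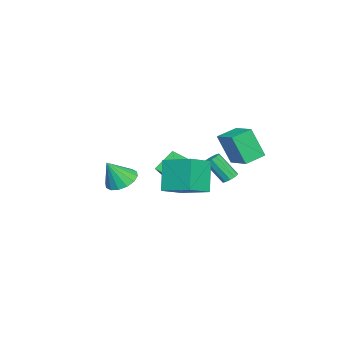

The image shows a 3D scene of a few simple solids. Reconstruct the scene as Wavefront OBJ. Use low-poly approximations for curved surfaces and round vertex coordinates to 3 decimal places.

v 2.483 1.312 -0.823
v 3.807 0.666 -0.171
v 3.04 3.043 -0.239
v 4.364 2.398 0.412
v 3.476 1.582 -2.572
v 4.8 0.937 -1.921
v 4.033 3.314 -1.989
v 5.357 2.668 -1.337
v -2.571 2.373 -4.049
v -2.233 2.053 -4.302
v -2.211 0.967 -2.905
v -2.549 1.287 -2.651
v -2.057 2.273 -4.134
v -2.036 1.187 -2.737
v -2.078 2.531 -3.933
v -2.057 1.445 -2.536
v -2.287 2.729 -3.777
v -2.266 1.643 -2.379
v -2.605 2.79 -3.724
v -2.583 1.704 -2.326
v -2.909 2.693 -3.795
v -2.887 1.607 -2.398
v -3.084 2.473 -3.963
v -3.063 1.387 -2.566
v -3.063 2.215 -4.164
v -3.042 1.129 -2.767
v -2.854 2.017 -4.321
v -2.833 0.931 -2.923
v -2.537 1.956 -4.374
v -2.515 0.87 -2.976
v 0.232 -0.642 -3.009
v -0.724 0.03 -1.991
v 0.967 0.94 -3.364
v 0.011 1.612 -2.345
v 0.909 -0.792 -2.275
v -0.047 -0.12 -1.256
v 1.644 0.79 -2.629
v 0.688 1.462 -1.611
v -2.576 2.392 -2.824
v -2.585 1.577 -0.954
v -3.598 3.174 -2.488
v -3.606 2.36 -0.618
v -1.494 3.58 -2.302
v -1.502 2.766 -0.432
v -2.515 4.363 -1.966
v -2.524 3.548 -0.096
v 1.082 -2.649 -3.315
v 1.584 -3.352 -3.819
v 1.718 -3.251 -1.845
v 1.907 -2.948 -3.794
v 2.009 -2.464 -3.64
v 1.863 -2.03 -3.399
v 1.507 -1.762 -3.135
v 1.038 -1.732 -2.92
v 0.58 -1.947 -2.81
v 0.257 -2.351 -2.835
v 0.155 -2.834 -2.989
v 0.301 -3.268 -3.23
v 0.657 -3.537 -3.494
v 1.127 -3.567 -3.709
f 2 4 1
f 5 2 1
f 1 4 3
f 3 5 1
f 2 8 4
f 6 2 5
f 6 8 2
f 4 8 3
f 7 5 3
f 3 8 7
f 7 6 5
f 8 6 7
f 10 9 13
f 10 13 11
f 11 13 14
f 11 14 12
f 13 9 15
f 13 15 14
f 14 15 16
f 14 16 12
f 15 9 17
f 15 17 16
f 16 17 18
f 16 18 12
f 17 9 19
f 17 19 18
f 18 19 20
f 18 20 12
f 19 9 21
f 19 21 20
f 20 21 22
f 20 22 12
f 21 9 23
f 21 23 22
f 22 23 24
f 22 24 12
f 23 9 25
f 23 25 24
f 24 25 26
f 24 26 12
f 25 9 27
f 25 27 26
f 26 27 28
f 26 28 12
f 27 9 29
f 27 29 28
f 28 29 30
f 28 30 12
f 29 9 10
f 29 10 30
f 30 10 11
f 30 11 12
f 32 34 31
f 35 32 31
f 31 34 33
f 33 35 31
f 32 38 34
f 36 32 35
f 36 38 32
f 34 38 33
f 37 35 33
f 33 38 37
f 37 36 35
f 38 36 37
f 40 42 39
f 43 40 39
f 39 42 41
f 41 43 39
f 40 46 42
f 44 40 43
f 44 46 40
f 42 46 41
f 45 43 41
f 41 46 45
f 45 44 43
f 46 44 45
f 48 47 50
f 48 50 49
f 50 47 51
f 50 51 49
f 51 47 52
f 51 52 49
f 52 47 53
f 52 53 49
f 53 47 54
f 53 54 49
f 54 47 55
f 54 55 49
f 55 47 56
f 55 56 49
f 56 47 57
f 56 57 49
f 57 47 58
f 57 58 49
f 58 47 59
f 58 59 49
f 59 47 60
f 59 60 49
f 60 47 48
f 60 48 49



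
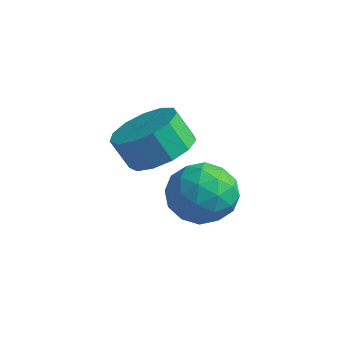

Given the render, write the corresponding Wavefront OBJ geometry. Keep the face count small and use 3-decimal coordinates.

v -2.534 -0.227 2.772
v -1.755 0.314 3.309
v -2.326 0.168 4.285
v -3.106 -0.373 3.748
v -2.166 0.734 3.131
v -2.738 0.588 4.107
v -2.694 0.849 2.839
v -3.266 0.703 3.815
v -3.172 0.622 2.526
v -3.743 0.477 3.502
v -3.446 0.126 2.291
v -4.018 -0.02 3.267
v -3.432 -0.483 2.209
v -4.003 -0.628 3.184
v -3.132 -1.01 2.305
v -3.703 -1.156 3.281
v -2.643 -1.289 2.55
v -3.214 -1.434 3.526
v -2.119 -1.231 2.866
v -2.69 -1.376 3.841
v -1.727 -0.854 3.151
v -2.298 -0.999 4.127
v -1.591 -0.278 3.317
v -2.163 -0.424 4.292
v -2.87 0.322 0.559
v -2.478 0.853 1.509
v -1.302 0.787 -0.349
v -0.91 1.318 0.601
v -1.006 0.166 0.581
v -1.975 -0.122 1.142
v -1.805 1.762 0.018
v -2.774 1.474 0.579
v -1.82 1.743 1.174
v -1.326 0.757 1.522
v -2.454 0.883 -0.362
v -1.96 -0.103 -0.014
v -2.812 0.547 1.114
v -0.968 1.093 0.046
v -1.024 0.416 0.034
v -0.794 0.728 0.593
v -2.516 -0.026 0.898
v -2.286 0.286 1.456
v -1.42 -0.118 0.911
v -1.494 1.354 -0.296
v -1.264 1.666 0.262
v -2.986 0.912 0.567
v -2.756 1.224 1.126
v -2.36 1.758 0.249
v -2.194 1.382 1.475
v -1.272 1.655 0.941
v -1.799 1.916 0.599
v -2.369 1.747 0.929
v -1.904 0.802 1.68
v -0.982 1.076 1.146
v -1.038 0.398 1.134
v -1.608 0.229 1.464
v -1.517 1.325 1.483
v -2.798 0.564 0.014
v -1.876 0.838 -0.52
v -2.172 1.411 -0.304
v -2.742 1.242 0.026
v -2.508 -0.015 0.219
v -1.586 0.258 -0.315
v -1.411 -0.107 0.231
v -1.981 -0.276 0.561
v -2.263 0.315 -0.323
f 2 1 5
f 2 5 3
f 3 5 6
f 3 6 4
f 5 1 7
f 5 7 6
f 6 7 8
f 6 8 4
f 7 1 9
f 7 9 8
f 8 9 10
f 8 10 4
f 9 1 11
f 9 11 10
f 10 11 12
f 10 12 4
f 11 1 13
f 11 13 12
f 12 13 14
f 12 14 4
f 13 1 15
f 13 15 14
f 14 15 16
f 14 16 4
f 15 1 17
f 15 17 16
f 16 17 18
f 16 18 4
f 17 1 19
f 17 19 18
f 18 19 20
f 18 20 4
f 19 1 21
f 19 21 20
f 20 21 22
f 20 22 4
f 21 1 23
f 21 23 22
f 22 23 24
f 22 24 4
f 23 1 2
f 23 2 24
f 24 2 3
f 24 3 4
f 25 62 41
f 62 36 65
f 41 65 30
f 62 65 41
f 25 41 37
f 41 30 42
f 37 42 26
f 41 42 37
f 25 37 46
f 37 26 47
f 46 47 32
f 37 47 46
f 25 46 58
f 46 32 61
f 58 61 35
f 46 61 58
f 25 58 62
f 58 35 66
f 62 66 36
f 58 66 62
f 26 42 53
f 42 30 56
f 53 56 34
f 42 56 53
f 30 65 43
f 65 36 64
f 43 64 29
f 65 64 43
f 36 66 63
f 66 35 59
f 63 59 27
f 66 59 63
f 35 61 60
f 61 32 48
f 60 48 31
f 61 48 60
f 32 47 52
f 47 26 49
f 52 49 33
f 47 49 52
f 28 54 40
f 54 34 55
f 40 55 29
f 54 55 40
f 28 40 38
f 40 29 39
f 38 39 27
f 40 39 38
f 28 38 45
f 38 27 44
f 45 44 31
f 38 44 45
f 28 45 50
f 45 31 51
f 50 51 33
f 45 51 50
f 28 50 54
f 50 33 57
f 54 57 34
f 50 57 54
f 29 55 43
f 55 34 56
f 43 56 30
f 55 56 43
f 27 39 63
f 39 29 64
f 63 64 36
f 39 64 63
f 31 44 60
f 44 27 59
f 60 59 35
f 44 59 60
f 33 51 52
f 51 31 48
f 52 48 32
f 51 48 52
f 34 57 53
f 57 33 49
f 53 49 26
f 57 49 53



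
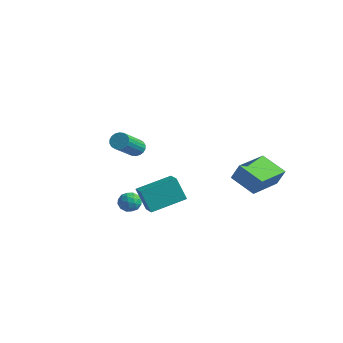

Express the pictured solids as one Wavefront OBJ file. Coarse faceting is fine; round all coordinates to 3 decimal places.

v -2.78 -0.163 1.713
v -2.345 -0.306 1.407
v -1.966 -1.879 2.682
v -2.4 -1.737 2.987
v -2.249 -0.151 1.57
v -1.869 -1.724 2.844
v -2.257 0.002 1.761
v -1.878 -1.572 3.036
v -2.37 0.122 1.943
v -1.99 -1.452 3.217
v -2.563 0.185 2.079
v -2.183 -1.388 3.353
v -2.799 0.18 2.142
v -2.42 -1.394 3.417
v -3.032 0.106 2.121
v -2.652 -1.467 3.395
v -3.214 -0.021 2.018
v -2.835 -1.594 3.293
v -3.311 -0.176 1.856
v -2.931 -1.749 3.13
v -3.302 -0.328 1.664
v -2.923 -1.902 2.939
v -3.19 -0.448 1.483
v -2.81 -2.022 2.757
v -2.997 -0.512 1.347
v -2.617 -2.085 2.621
v -2.76 -0.506 1.283
v -2.381 -2.08 2.558
v -2.528 -0.433 1.305
v -2.148 -2.006 2.579
v 0.442 -3.677 1.167
v 0.936 -3.586 0.785
v 0.084 -4.394 0.535
v 0.578 -4.303 0.153
v 0.662 -4.567 0.72
v 0.883 -4.124 1.11
v 0.137 -3.856 0.21
v 0.358 -3.413 0.6
v 0.747 -3.697 0.193
v 1.072 -4.137 0.508
v -0.052 -3.843 0.812
v 0.273 -4.283 1.127
v 0.721 -3.568 1.031
v 0.299 -4.412 0.289
v 0.349 -4.567 0.622
v 0.639 -4.514 0.397
v 0.69 -3.885 1.223
v 0.98 -3.832 0.998
v 0.819 -4.408 0.96
v 0.04 -4.148 0.322
v 0.33 -4.095 0.097
v 0.381 -3.466 0.923
v 0.671 -3.413 0.698
v 0.201 -3.572 0.36
v 0.9 -3.58 0.459
v 0.689 -4.002 0.088
v 0.43 -3.739 0.121
v 0.56 -3.478 0.351
v 1.09 -3.839 0.644
v 0.88 -4.26 0.273
v 0.929 -4.416 0.606
v 1.059 -4.155 0.835
v 0.979 -3.904 0.296
v 0.14 -3.72 1.047
v -0.07 -4.141 0.676
v -0.039 -3.825 0.485
v 0.091 -3.564 0.714
v 0.331 -3.978 1.232
v 0.12 -4.4 0.861
v 0.46 -4.502 0.969
v 0.59 -4.241 1.199
v 0.041 -4.076 1.024
v 1.855 -4.233 0.817
v 1.287 -4.36 2.057
v 2.626 -2.566 1.341
v 2.057 -2.693 2.581
v 2.663 -4.707 1.139
v 2.094 -4.834 2.379
v 3.433 -3.04 1.663
v 2.865 -3.167 2.903
v 2.428 1.303 0.913
v 2.858 1.433 1.906
v 2.246 3.336 0.726
v 2.676 3.466 1.719
v 3.864 1.374 0.281
v 4.294 1.504 1.274
v 3.682 3.407 0.094
v 4.112 3.537 1.087
f 2 1 5
f 2 5 3
f 3 5 6
f 3 6 4
f 5 1 7
f 5 7 6
f 6 7 8
f 6 8 4
f 7 1 9
f 7 9 8
f 8 9 10
f 8 10 4
f 9 1 11
f 9 11 10
f 10 11 12
f 10 12 4
f 11 1 13
f 11 13 12
f 12 13 14
f 12 14 4
f 13 1 15
f 13 15 14
f 14 15 16
f 14 16 4
f 15 1 17
f 15 17 16
f 16 17 18
f 16 18 4
f 17 1 19
f 17 19 18
f 18 19 20
f 18 20 4
f 19 1 21
f 19 21 20
f 20 21 22
f 20 22 4
f 21 1 23
f 21 23 22
f 22 23 24
f 22 24 4
f 23 1 25
f 23 25 24
f 24 25 26
f 24 26 4
f 25 1 27
f 25 27 26
f 26 27 28
f 26 28 4
f 27 1 29
f 27 29 28
f 28 29 30
f 28 30 4
f 29 1 2
f 29 2 30
f 30 2 3
f 30 3 4
f 31 68 47
f 68 42 71
f 47 71 36
f 68 71 47
f 31 47 43
f 47 36 48
f 43 48 32
f 47 48 43
f 31 43 52
f 43 32 53
f 52 53 38
f 43 53 52
f 31 52 64
f 52 38 67
f 64 67 41
f 52 67 64
f 31 64 68
f 64 41 72
f 68 72 42
f 64 72 68
f 32 48 59
f 48 36 62
f 59 62 40
f 48 62 59
f 36 71 49
f 71 42 70
f 49 70 35
f 71 70 49
f 42 72 69
f 72 41 65
f 69 65 33
f 72 65 69
f 41 67 66
f 67 38 54
f 66 54 37
f 67 54 66
f 38 53 58
f 53 32 55
f 58 55 39
f 53 55 58
f 34 60 46
f 60 40 61
f 46 61 35
f 60 61 46
f 34 46 44
f 46 35 45
f 44 45 33
f 46 45 44
f 34 44 51
f 44 33 50
f 51 50 37
f 44 50 51
f 34 51 56
f 51 37 57
f 56 57 39
f 51 57 56
f 34 56 60
f 56 39 63
f 60 63 40
f 56 63 60
f 35 61 49
f 61 40 62
f 49 62 36
f 61 62 49
f 33 45 69
f 45 35 70
f 69 70 42
f 45 70 69
f 37 50 66
f 50 33 65
f 66 65 41
f 50 65 66
f 39 57 58
f 57 37 54
f 58 54 38
f 57 54 58
f 40 63 59
f 63 39 55
f 59 55 32
f 63 55 59
f 74 76 73
f 77 74 73
f 73 76 75
f 75 77 73
f 74 80 76
f 78 74 77
f 78 80 74
f 76 80 75
f 79 77 75
f 75 80 79
f 79 78 77
f 80 78 79
f 82 84 81
f 85 82 81
f 81 84 83
f 83 85 81
f 82 88 84
f 86 82 85
f 86 88 82
f 84 88 83
f 87 85 83
f 83 88 87
f 87 86 85
f 88 86 87



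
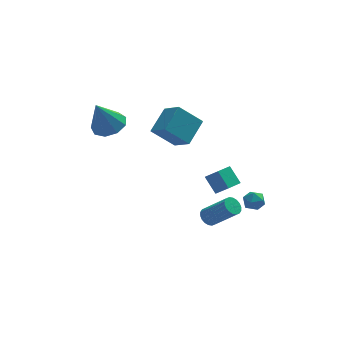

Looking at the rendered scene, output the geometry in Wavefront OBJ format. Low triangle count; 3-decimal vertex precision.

v 2.52 1.032 -2.819
v 2.098 1.863 -1.913
v 3.381 1.686 -3.019
v 2.959 2.518 -2.113
v 3.141 0.462 -2.007
v 2.719 1.294 -1.101
v 4.002 1.117 -2.207
v 3.58 1.948 -1.301
v -3.095 3.473 2.348
v -2.095 3.527 2.753
v -3.865 3.187 4.292
v -2.396 4.201 2.733
v -3.024 4.535 2.533
v -3.685 4.372 2.246
v -4.07 3.788 2.008
v -3.998 3.057 1.929
v -3.504 2.521 2.046
v -2.818 2.43 2.305
v -2.261 2.828 2.584
v 1.87 0.032 -3.973
v 2.351 0.403 -4.137
v 3.532 -0.48 -2.67
v 3.05 -0.852 -2.507
v 2.22 0.554 -3.941
v 3.401 -0.329 -2.474
v 2.02 0.602 -3.751
v 3.2 -0.282 -2.284
v 1.789 0.536 -3.605
v 2.97 -0.347 -2.138
v 1.575 0.371 -3.532
v 2.755 -0.513 -2.065
v 1.419 0.139 -3.546
v 2.599 -0.745 -2.08
v 1.352 -0.115 -3.646
v 2.533 -0.999 -2.179
v 1.388 -0.34 -3.81
v 2.569 -1.223 -2.343
v 1.519 -0.491 -4.006
v 2.7 -1.374 -2.539
v 1.72 -0.538 -4.196
v 2.9 -1.422 -2.729
v 1.95 -0.473 -4.342
v 3.131 -1.356 -2.875
v 2.165 -0.307 -4.415
v 3.345 -1.191 -2.948
v 2.321 -0.075 -4.4
v 3.501 -0.959 -2.934
v 2.387 0.179 -4.301
v 3.568 -0.705 -2.834
v 3.132 -2.601 -0.42
v 3.334 -2.287 -1.017
v 4.106 -3.193 -0.403
v 4.308 -2.879 -1
v 4.268 -2.507 -0.403
v 3.666 -2.141 -0.414
v 3.774 -3.339 -1.006
v 3.172 -2.973 -1.017
v 3.73 -2.743 -1.38
v 4.036 -2.229 -1.007
v 3.404 -3.251 -0.413
v 3.71 -2.737 -0.04
v 0.632 -0.377 2.835
v -0.677 -0.105 4.056
v 0.077 0.745 1.991
v -1.231 1.017 3.212
v 1.691 0.803 3.708
v 0.383 1.075 4.929
v 1.137 1.925 2.864
v -0.172 2.197 4.085
f 2 4 1
f 5 2 1
f 1 4 3
f 3 5 1
f 2 8 4
f 6 2 5
f 6 8 2
f 4 8 3
f 7 5 3
f 3 8 7
f 7 6 5
f 8 6 7
f 10 9 12
f 10 12 11
f 12 9 13
f 12 13 11
f 13 9 14
f 13 14 11
f 14 9 15
f 14 15 11
f 15 9 16
f 15 16 11
f 16 9 17
f 16 17 11
f 17 9 18
f 17 18 11
f 18 9 19
f 18 19 11
f 19 9 10
f 19 10 11
f 21 20 24
f 21 24 22
f 22 24 25
f 22 25 23
f 24 20 26
f 24 26 25
f 25 26 27
f 25 27 23
f 26 20 28
f 26 28 27
f 27 28 29
f 27 29 23
f 28 20 30
f 28 30 29
f 29 30 31
f 29 31 23
f 30 20 32
f 30 32 31
f 31 32 33
f 31 33 23
f 32 20 34
f 32 34 33
f 33 34 35
f 33 35 23
f 34 20 36
f 34 36 35
f 35 36 37
f 35 37 23
f 36 20 38
f 36 38 37
f 37 38 39
f 37 39 23
f 38 20 40
f 38 40 39
f 39 40 41
f 39 41 23
f 40 20 42
f 40 42 41
f 41 42 43
f 41 43 23
f 42 20 44
f 42 44 43
f 43 44 45
f 43 45 23
f 44 20 46
f 44 46 45
f 45 46 47
f 45 47 23
f 46 20 48
f 46 48 47
f 47 48 49
f 47 49 23
f 48 20 21
f 48 21 49
f 49 21 22
f 49 22 23
f 50 61 55
f 50 55 51
f 50 51 57
f 50 57 60
f 50 60 61
f 51 55 59
f 55 61 54
f 61 60 52
f 60 57 56
f 57 51 58
f 53 59 54
f 53 54 52
f 53 52 56
f 53 56 58
f 53 58 59
f 54 59 55
f 52 54 61
f 56 52 60
f 58 56 57
f 59 58 51
f 63 65 62
f 66 63 62
f 62 65 64
f 64 66 62
f 63 69 65
f 67 63 66
f 67 69 63
f 65 69 64
f 68 66 64
f 64 69 68
f 68 67 66
f 69 67 68



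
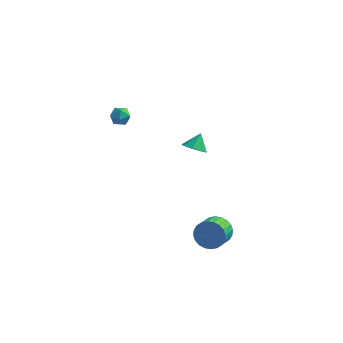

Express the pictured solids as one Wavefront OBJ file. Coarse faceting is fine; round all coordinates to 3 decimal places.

v -3.637 -1.275 3.621
v -3.248 -1.382 4.12
v -3.712 -2.298 3.46
v -3.323 -2.405 3.959
v -3.914 -2.175 4.057
v -3.867 -1.543 4.156
v -3.093 -2.137 3.424
v -3.046 -1.505 3.523
v -2.911 -1.915 3.998
v -3.419 -1.939 4.389
v -3.541 -1.741 3.191
v -4.049 -1.765 3.582
v 2.088 -2.705 -3.763
v 2.616 -3.066 -4.397
v 2.499 -4.196 -3.852
v 1.972 -3.835 -3.217
v 2.853 -2.973 -4.155
v 2.736 -4.103 -3.61
v 2.974 -2.84 -3.853
v 2.857 -3.97 -3.308
v 2.96 -2.687 -3.538
v 2.843 -3.817 -2.993
v 2.813 -2.536 -3.256
v 2.696 -3.666 -2.711
v 2.556 -2.411 -3.052
v 2.439 -3.541 -2.507
v 2.228 -2.33 -2.956
v 2.111 -3.46 -2.411
v 1.879 -2.307 -2.983
v 1.762 -3.437 -2.438
v 1.561 -2.344 -3.128
v 1.444 -3.474 -2.583
v 1.324 -2.437 -3.37
v 1.207 -3.567 -2.825
v 1.203 -2.57 -3.672
v 1.086 -3.7 -3.127
v 1.217 -2.723 -3.987
v 1.1 -3.853 -3.442
v 1.364 -2.874 -4.269
v 1.247 -4.004 -3.724
v 1.621 -2.999 -4.473
v 1.504 -4.129 -3.928
v 1.949 -3.08 -4.569
v 1.832 -4.21 -4.024
v 2.298 -3.103 -4.542
v 2.181 -4.233 -3.997
v -0.128 0.691 -0.174
v 0.597 0.644 -0.312
v 0.068 1.349 0.634
v 0.349 1.066 -0.596
v -0.179 1.269 -0.633
v -0.677 1.132 -0.401
v -0.854 0.737 -0.035
v -0.605 0.315 0.249
v -0.078 0.113 0.286
v 0.421 0.249 0.053
f 1 12 6
f 1 6 2
f 1 2 8
f 1 8 11
f 1 11 12
f 2 6 10
f 6 12 5
f 12 11 3
f 11 8 7
f 8 2 9
f 4 10 5
f 4 5 3
f 4 3 7
f 4 7 9
f 4 9 10
f 5 10 6
f 3 5 12
f 7 3 11
f 9 7 8
f 10 9 2
f 14 13 17
f 14 17 15
f 15 17 18
f 15 18 16
f 17 13 19
f 17 19 18
f 18 19 20
f 18 20 16
f 19 13 21
f 19 21 20
f 20 21 22
f 20 22 16
f 21 13 23
f 21 23 22
f 22 23 24
f 22 24 16
f 23 13 25
f 23 25 24
f 24 25 26
f 24 26 16
f 25 13 27
f 25 27 26
f 26 27 28
f 26 28 16
f 27 13 29
f 27 29 28
f 28 29 30
f 28 30 16
f 29 13 31
f 29 31 30
f 30 31 32
f 30 32 16
f 31 13 33
f 31 33 32
f 32 33 34
f 32 34 16
f 33 13 35
f 33 35 34
f 34 35 36
f 34 36 16
f 35 13 37
f 35 37 36
f 36 37 38
f 36 38 16
f 37 13 39
f 37 39 38
f 38 39 40
f 38 40 16
f 39 13 41
f 39 41 40
f 40 41 42
f 40 42 16
f 41 13 43
f 41 43 42
f 42 43 44
f 42 44 16
f 43 13 45
f 43 45 44
f 44 45 46
f 44 46 16
f 45 13 14
f 45 14 46
f 46 14 15
f 46 15 16
f 48 47 50
f 48 50 49
f 50 47 51
f 50 51 49
f 51 47 52
f 51 52 49
f 52 47 53
f 52 53 49
f 53 47 54
f 53 54 49
f 54 47 55
f 54 55 49
f 55 47 56
f 55 56 49
f 56 47 48
f 56 48 49



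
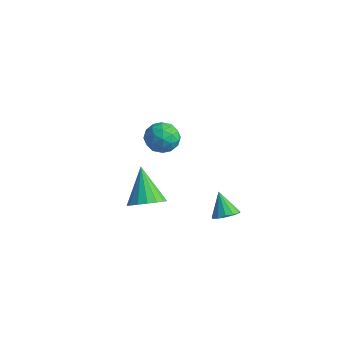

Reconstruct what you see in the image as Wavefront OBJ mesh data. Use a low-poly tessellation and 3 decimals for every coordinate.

v 0.68 1.277 -4.246
v 1.206 0.776 -3.574
v -0.52 2.123 -2.674
v 1.439 1.186 -3.617
v 1.498 1.617 -3.804
v 1.369 1.971 -4.092
v 1.083 2.165 -4.416
v 0.704 2.156 -4.7
v 0.319 1.946 -4.881
v 0.018 1.582 -4.915
v -0.133 1.149 -4.797
v -0.097 0.745 -4.552
v 0.117 0.463 -4.237
v 0.46 0.367 -3.924
v 0.853 0.48 -3.684
v 2.089 1.413 2.474
v 2.94 1.246 2.214
v 1.74 0.014 2.226
v 2.591 -0.153 1.966
v 2.41 0.031 2.833
v 2.626 0.896 2.986
v 2.054 0.364 1.454
v 2.27 1.229 1.607
v 2.918 0.599 1.584
v 3.138 0.393 2.436
v 1.542 0.867 2.004
v 1.762 0.661 2.856
v 2.545 1.452 2.366
v 2.135 -0.192 2.074
v 2.029 -0.084 2.584
v 2.528 -0.182 2.431
v 2.361 1.246 2.82
v 2.86 1.148 2.667
v 2.549 0.434 3.031
v 1.82 0.112 1.773
v 2.319 0.014 1.62
v 2.152 1.442 2.009
v 2.651 1.344 1.856
v 2.131 0.826 1.409
v 3.032 0.974 1.843
v 2.827 0.152 1.697
v 2.512 0.455 1.396
v 2.639 0.964 1.486
v 3.161 0.853 2.344
v 2.956 0.03 2.198
v 2.85 0.138 2.708
v 2.977 0.647 2.798
v 3.149 0.472 1.973
v 1.724 1.23 2.242
v 1.519 0.407 2.096
v 1.703 0.613 1.642
v 1.83 1.122 1.732
v 1.853 1.108 2.743
v 1.648 0.286 2.597
v 2.041 0.296 2.954
v 2.168 0.805 3.044
v 1.531 0.788 2.467
v 4.095 3.215 -4.314
v 4.666 3.519 -3.997
v 3.305 3.545 -3.206
v 4.486 3.811 -4.213
v 4.181 3.914 -4.461
v 3.85 3.795 -4.662
v 3.596 3.492 -4.752
v 3.5 3.101 -4.704
v 3.594 2.746 -4.531
v 3.846 2.54 -4.29
v 4.178 2.548 -4.056
v 4.483 2.768 -3.904
v 4.665 3.13 -3.882
f 2 1 4
f 2 4 3
f 4 1 5
f 4 5 3
f 5 1 6
f 5 6 3
f 6 1 7
f 6 7 3
f 7 1 8
f 7 8 3
f 8 1 9
f 8 9 3
f 9 1 10
f 9 10 3
f 10 1 11
f 10 11 3
f 11 1 12
f 11 12 3
f 12 1 13
f 12 13 3
f 13 1 14
f 13 14 3
f 14 1 15
f 14 15 3
f 15 1 2
f 15 2 3
f 16 53 32
f 53 27 56
f 32 56 21
f 53 56 32
f 16 32 28
f 32 21 33
f 28 33 17
f 32 33 28
f 16 28 37
f 28 17 38
f 37 38 23
f 28 38 37
f 16 37 49
f 37 23 52
f 49 52 26
f 37 52 49
f 16 49 53
f 49 26 57
f 53 57 27
f 49 57 53
f 17 33 44
f 33 21 47
f 44 47 25
f 33 47 44
f 21 56 34
f 56 27 55
f 34 55 20
f 56 55 34
f 27 57 54
f 57 26 50
f 54 50 18
f 57 50 54
f 26 52 51
f 52 23 39
f 51 39 22
f 52 39 51
f 23 38 43
f 38 17 40
f 43 40 24
f 38 40 43
f 19 45 31
f 45 25 46
f 31 46 20
f 45 46 31
f 19 31 29
f 31 20 30
f 29 30 18
f 31 30 29
f 19 29 36
f 29 18 35
f 36 35 22
f 29 35 36
f 19 36 41
f 36 22 42
f 41 42 24
f 36 42 41
f 19 41 45
f 41 24 48
f 45 48 25
f 41 48 45
f 20 46 34
f 46 25 47
f 34 47 21
f 46 47 34
f 18 30 54
f 30 20 55
f 54 55 27
f 30 55 54
f 22 35 51
f 35 18 50
f 51 50 26
f 35 50 51
f 24 42 43
f 42 22 39
f 43 39 23
f 42 39 43
f 25 48 44
f 48 24 40
f 44 40 17
f 48 40 44
f 59 58 61
f 59 61 60
f 61 58 62
f 61 62 60
f 62 58 63
f 62 63 60
f 63 58 64
f 63 64 60
f 64 58 65
f 64 65 60
f 65 58 66
f 65 66 60
f 66 58 67
f 66 67 60
f 67 58 68
f 67 68 60
f 68 58 69
f 68 69 60
f 69 58 70
f 69 70 60
f 70 58 59
f 70 59 60



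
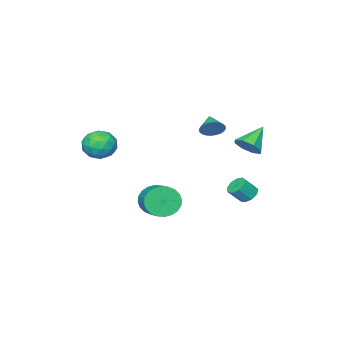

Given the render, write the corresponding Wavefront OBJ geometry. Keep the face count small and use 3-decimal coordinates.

v -3.176 1.156 0.764
v -2.682 0.628 1.299
v -4.544 1.024 1.896
v -2.617 1.296 1.455
v -2.881 1.882 1.206
v -3.317 2.043 0.698
v -3.671 1.684 0.229
v -3.735 1.017 0.073
v -3.472 0.431 0.321
v -3.036 0.27 0.83
v 2.356 -0.407 -2.119
v 2.877 -0.29 -3.023
v 3.625 1.004 -2.425
v 3.104 0.887 -1.521
v 2.543 -0.064 -3.094
v 3.291 1.23 -2.495
v 2.18 0.11 -3.016
v 2.928 1.404 -2.418
v 1.844 0.205 -2.802
v 2.592 1.499 -2.203
v 1.586 0.207 -2.484
v 2.334 1.501 -1.885
v 1.445 0.115 -2.11
v 2.193 1.409 -1.511
v 1.443 -0.056 -1.738
v 2.191 1.238 -1.139
v 1.58 -0.28 -1.424
v 2.328 1.014 -0.825
v 1.835 -0.524 -1.215
v 2.583 0.77 -0.617
v 2.169 -0.75 -1.145
v 2.917 0.544 -0.546
v 2.532 -0.924 -1.222
v 3.28 0.37 -0.624
v 2.868 -1.019 -1.437
v 3.616 0.275 -0.838
v 3.126 -1.021 -1.755
v 3.874 0.273 -1.156
v 3.267 -0.929 -2.129
v 4.015 0.365 -1.53
v 3.269 -0.758 -2.501
v 4.017 0.536 -1.902
v 3.132 -0.534 -2.815
v 3.88 0.76 -2.216
v 4.419 -2.863 2.201
v 4.78 -3.428 1.377
v 2.82 -3.392 1.863
v 3.181 -3.957 1.039
v 3.421 -4.251 2.031
v 4.41 -3.924 2.24
v 3.19 -2.896 1
v 4.179 -2.569 1.209
v 4.021 -3.448 0.635
v 4.163 -4.286 1.272
v 3.437 -2.534 1.968
v 3.579 -3.372 2.605
v 4.74 -3.099 1.819
v 2.86 -3.721 1.421
v 3.001 -3.894 2.004
v 3.213 -4.226 1.52
v 4.522 -3.391 2.326
v 4.735 -3.723 1.841
v 3.936 -4.207 2.226
v 2.865 -3.097 1.399
v 3.078 -3.429 0.914
v 4.387 -2.594 1.72
v 4.599 -2.926 1.236
v 3.664 -2.613 1.014
v 4.506 -3.443 0.898
v 3.566 -3.754 0.7
v 3.571 -3.13 0.677
v 4.152 -2.938 0.8
v 4.59 -3.935 1.273
v 3.65 -4.246 1.074
v 3.791 -4.419 1.657
v 4.372 -4.227 1.779
v 4.143 -3.947 0.836
v 3.95 -2.574 2.166
v 3.01 -2.885 1.967
v 3.228 -2.593 1.461
v 3.809 -2.401 1.583
v 4.034 -3.066 2.54
v 3.094 -3.377 2.342
v 3.448 -3.882 2.44
v 4.029 -3.69 2.563
v 3.457 -2.873 2.404
v -2.132 -0.599 1.929
v -1.695 -0.51 2.545
v -2.748 -1.461 2.491
v -1.914 -0.317 2.601
v -2.166 -0.168 2.554
v -2.412 -0.084 2.413
v -2.616 -0.078 2.197
v -2.746 -0.152 1.941
v -2.783 -0.293 1.683
v -2.72 -0.481 1.463
v -2.568 -0.687 1.313
v -2.349 -0.88 1.258
v -2.097 -1.03 1.304
v -1.851 -1.114 1.446
v -1.647 -1.119 1.661
v -1.517 -1.046 1.918
v -1.481 -0.904 2.175
v -1.543 -0.716 2.396
v -3.577 0.912 -3.215
v -3.211 1.481 -3.284
v -2.516 1.136 -2.435
v -2.883 0.568 -2.365
v -3.553 1.549 -2.976
v -2.858 1.204 -2.127
v -3.907 1.319 -2.78
v -3.212 0.974 -1.931
v -4.106 0.899 -2.788
v -3.412 0.554 -1.938
v -4.058 0.485 -2.995
v -3.364 0.14 -2.145
v -3.785 0.271 -3.305
v -3.091 -0.073 -2.455
v -3.415 0.357 -3.573
v -2.72 0.013 -2.723
v -3.12 0.703 -3.673
v -2.426 0.359 -2.824
v -3.04 1.147 -3.559
v -2.345 0.802 -2.71
f 2 1 4
f 2 4 3
f 4 1 5
f 4 5 3
f 5 1 6
f 5 6 3
f 6 1 7
f 6 7 3
f 7 1 8
f 7 8 3
f 8 1 9
f 8 9 3
f 9 1 10
f 9 10 3
f 10 1 2
f 10 2 3
f 12 11 15
f 12 15 13
f 13 15 16
f 13 16 14
f 15 11 17
f 15 17 16
f 16 17 18
f 16 18 14
f 17 11 19
f 17 19 18
f 18 19 20
f 18 20 14
f 19 11 21
f 19 21 20
f 20 21 22
f 20 22 14
f 21 11 23
f 21 23 22
f 22 23 24
f 22 24 14
f 23 11 25
f 23 25 24
f 24 25 26
f 24 26 14
f 25 11 27
f 25 27 26
f 26 27 28
f 26 28 14
f 27 11 29
f 27 29 28
f 28 29 30
f 28 30 14
f 29 11 31
f 29 31 30
f 30 31 32
f 30 32 14
f 31 11 33
f 31 33 32
f 32 33 34
f 32 34 14
f 33 11 35
f 33 35 34
f 34 35 36
f 34 36 14
f 35 11 37
f 35 37 36
f 36 37 38
f 36 38 14
f 37 11 39
f 37 39 38
f 38 39 40
f 38 40 14
f 39 11 41
f 39 41 40
f 40 41 42
f 40 42 14
f 41 11 43
f 41 43 42
f 42 43 44
f 42 44 14
f 43 11 12
f 43 12 44
f 44 12 13
f 44 13 14
f 45 82 61
f 82 56 85
f 61 85 50
f 82 85 61
f 45 61 57
f 61 50 62
f 57 62 46
f 61 62 57
f 45 57 66
f 57 46 67
f 66 67 52
f 57 67 66
f 45 66 78
f 66 52 81
f 78 81 55
f 66 81 78
f 45 78 82
f 78 55 86
f 82 86 56
f 78 86 82
f 46 62 73
f 62 50 76
f 73 76 54
f 62 76 73
f 50 85 63
f 85 56 84
f 63 84 49
f 85 84 63
f 56 86 83
f 86 55 79
f 83 79 47
f 86 79 83
f 55 81 80
f 81 52 68
f 80 68 51
f 81 68 80
f 52 67 72
f 67 46 69
f 72 69 53
f 67 69 72
f 48 74 60
f 74 54 75
f 60 75 49
f 74 75 60
f 48 60 58
f 60 49 59
f 58 59 47
f 60 59 58
f 48 58 65
f 58 47 64
f 65 64 51
f 58 64 65
f 48 65 70
f 65 51 71
f 70 71 53
f 65 71 70
f 48 70 74
f 70 53 77
f 74 77 54
f 70 77 74
f 49 75 63
f 75 54 76
f 63 76 50
f 75 76 63
f 47 59 83
f 59 49 84
f 83 84 56
f 59 84 83
f 51 64 80
f 64 47 79
f 80 79 55
f 64 79 80
f 53 71 72
f 71 51 68
f 72 68 52
f 71 68 72
f 54 77 73
f 77 53 69
f 73 69 46
f 77 69 73
f 88 87 90
f 88 90 89
f 90 87 91
f 90 91 89
f 91 87 92
f 91 92 89
f 92 87 93
f 92 93 89
f 93 87 94
f 93 94 89
f 94 87 95
f 94 95 89
f 95 87 96
f 95 96 89
f 96 87 97
f 96 97 89
f 97 87 98
f 97 98 89
f 98 87 99
f 98 99 89
f 99 87 100
f 99 100 89
f 100 87 101
f 100 101 89
f 101 87 102
f 101 102 89
f 102 87 103
f 102 103 89
f 103 87 104
f 103 104 89
f 104 87 88
f 104 88 89
f 106 105 109
f 106 109 107
f 107 109 110
f 107 110 108
f 109 105 111
f 109 111 110
f 110 111 112
f 110 112 108
f 111 105 113
f 111 113 112
f 112 113 114
f 112 114 108
f 113 105 115
f 113 115 114
f 114 115 116
f 114 116 108
f 115 105 117
f 115 117 116
f 116 117 118
f 116 118 108
f 117 105 119
f 117 119 118
f 118 119 120
f 118 120 108
f 119 105 121
f 119 121 120
f 120 121 122
f 120 122 108
f 121 105 123
f 121 123 122
f 122 123 124
f 122 124 108
f 123 105 106
f 123 106 124
f 124 106 107
f 124 107 108

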